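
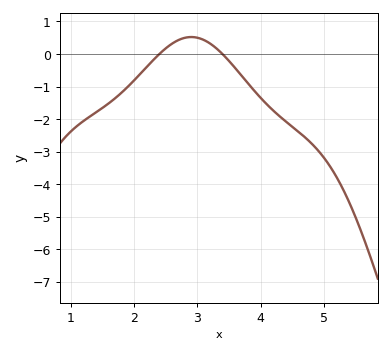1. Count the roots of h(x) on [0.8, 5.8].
2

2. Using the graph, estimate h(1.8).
-1.2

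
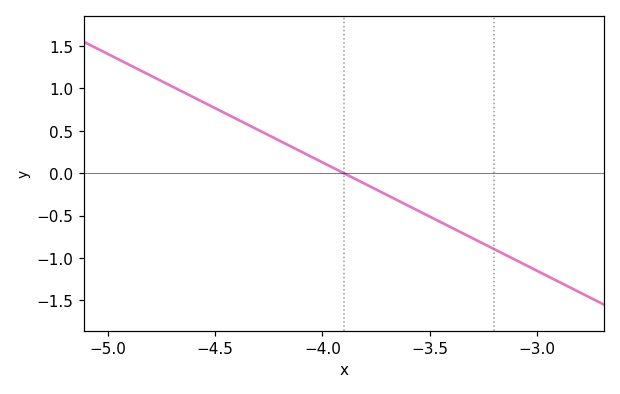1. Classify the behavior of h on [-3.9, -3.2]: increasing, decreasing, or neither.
decreasing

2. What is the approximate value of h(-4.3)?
0.5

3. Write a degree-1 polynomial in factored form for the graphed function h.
y = -1.28(x + 3.9)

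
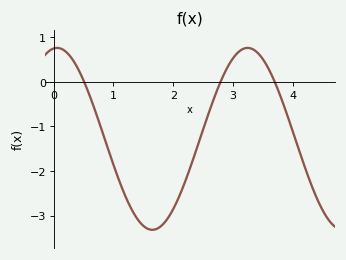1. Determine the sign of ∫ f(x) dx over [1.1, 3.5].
negative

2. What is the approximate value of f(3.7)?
0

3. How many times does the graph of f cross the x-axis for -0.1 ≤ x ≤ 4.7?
3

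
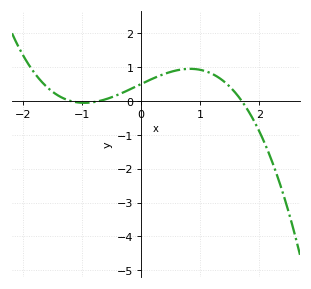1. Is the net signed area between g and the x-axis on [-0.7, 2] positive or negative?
positive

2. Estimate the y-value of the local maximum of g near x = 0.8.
0.946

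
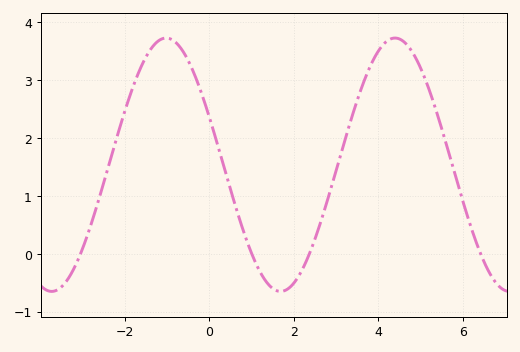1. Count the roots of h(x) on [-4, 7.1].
4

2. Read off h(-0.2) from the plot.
2.8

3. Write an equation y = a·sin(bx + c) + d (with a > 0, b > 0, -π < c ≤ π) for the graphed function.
y = 2.19sin(1.16x + 2.76) + 1.54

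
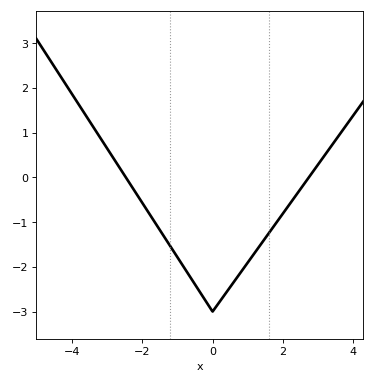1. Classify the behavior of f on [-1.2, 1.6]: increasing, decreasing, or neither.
neither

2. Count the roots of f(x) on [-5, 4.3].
2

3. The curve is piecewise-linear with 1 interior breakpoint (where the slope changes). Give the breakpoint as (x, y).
(0, -3)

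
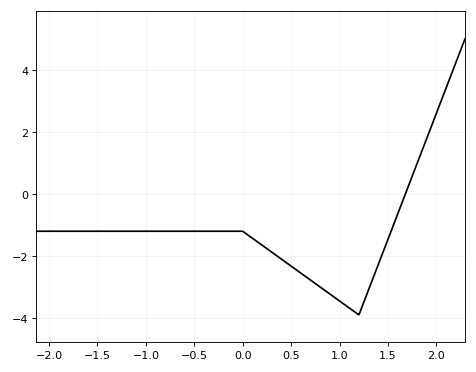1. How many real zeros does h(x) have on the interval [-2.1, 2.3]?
1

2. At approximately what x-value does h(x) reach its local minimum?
1.2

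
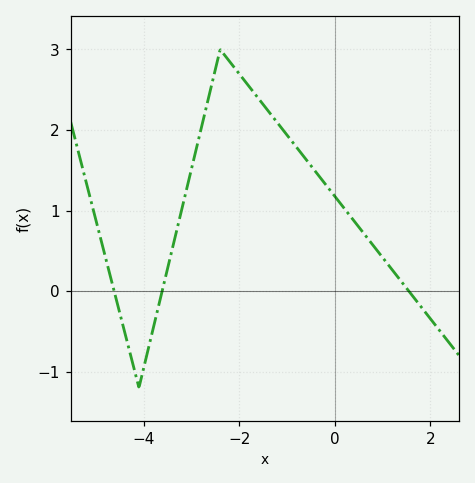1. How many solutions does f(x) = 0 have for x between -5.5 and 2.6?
3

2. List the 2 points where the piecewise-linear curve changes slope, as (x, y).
(-4.1, -1.2); (-2.4, 3)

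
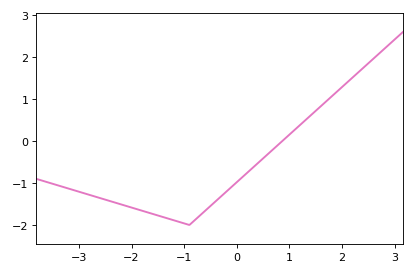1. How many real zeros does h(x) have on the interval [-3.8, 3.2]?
1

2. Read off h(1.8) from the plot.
1.1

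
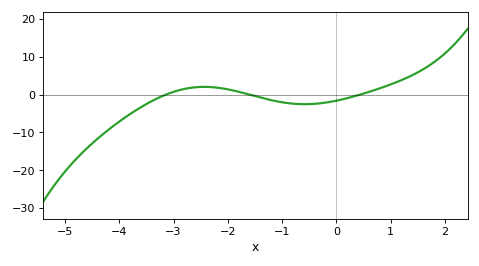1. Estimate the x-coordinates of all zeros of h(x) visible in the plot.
-3.2, -1.6, 0.4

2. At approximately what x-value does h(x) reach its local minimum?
-0.6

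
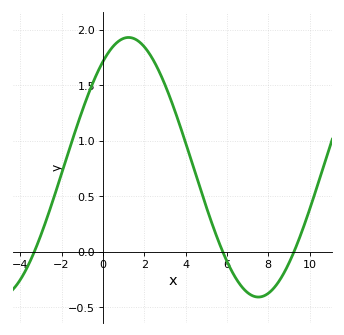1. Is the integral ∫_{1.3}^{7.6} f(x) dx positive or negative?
positive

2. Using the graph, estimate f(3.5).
1.25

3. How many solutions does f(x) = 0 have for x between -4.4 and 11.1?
3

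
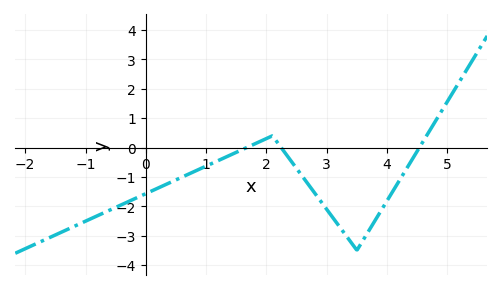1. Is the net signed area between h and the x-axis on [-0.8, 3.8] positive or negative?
negative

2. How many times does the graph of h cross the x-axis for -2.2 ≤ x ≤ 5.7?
3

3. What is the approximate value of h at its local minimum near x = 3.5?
-3.5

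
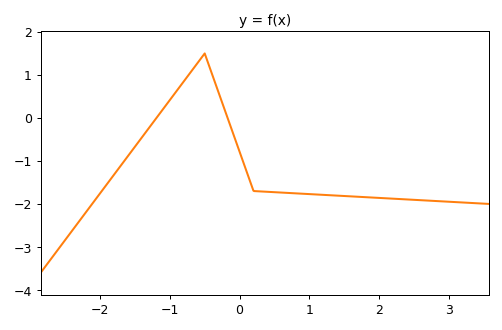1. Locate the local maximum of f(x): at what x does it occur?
-0.5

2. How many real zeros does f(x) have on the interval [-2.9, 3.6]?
2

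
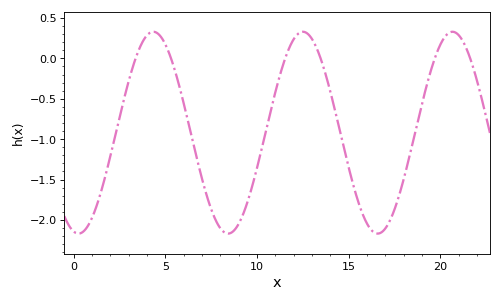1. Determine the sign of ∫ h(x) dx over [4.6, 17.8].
negative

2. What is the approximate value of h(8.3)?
-2.16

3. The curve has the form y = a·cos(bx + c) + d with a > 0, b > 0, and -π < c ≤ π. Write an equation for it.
y = 1.25cos(0.77x + 2.94) - 0.92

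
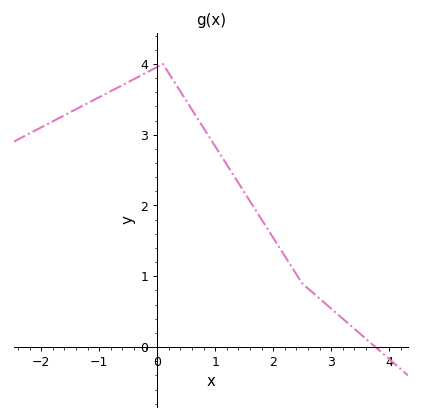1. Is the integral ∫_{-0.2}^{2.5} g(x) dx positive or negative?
positive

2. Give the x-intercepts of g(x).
3.76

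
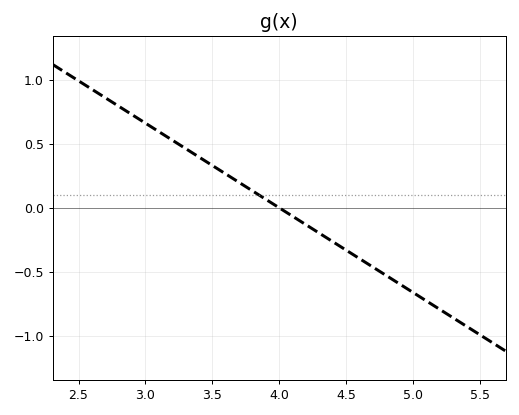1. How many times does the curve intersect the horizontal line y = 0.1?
1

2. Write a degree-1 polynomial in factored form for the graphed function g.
y = -0.66(x - 4)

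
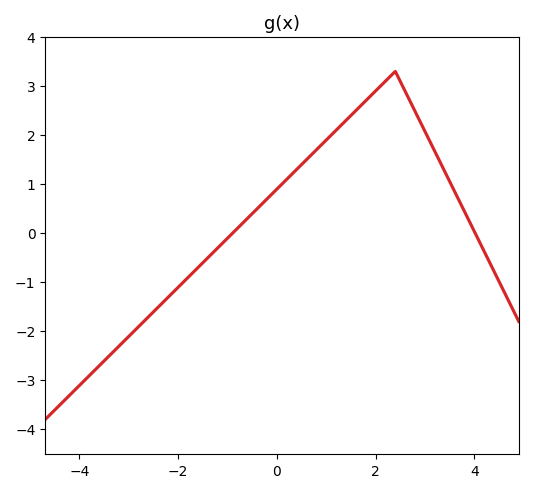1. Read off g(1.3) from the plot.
2.2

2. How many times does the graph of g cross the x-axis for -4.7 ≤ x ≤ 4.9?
2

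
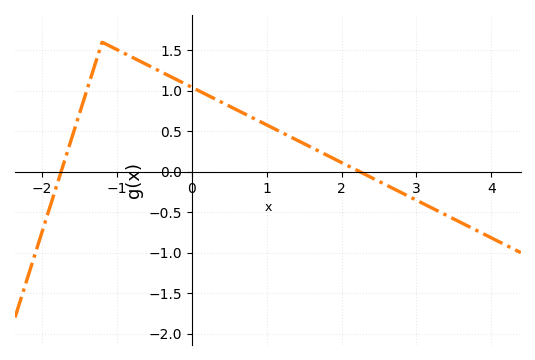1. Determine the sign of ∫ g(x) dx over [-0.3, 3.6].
positive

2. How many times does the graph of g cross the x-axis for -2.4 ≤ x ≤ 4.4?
2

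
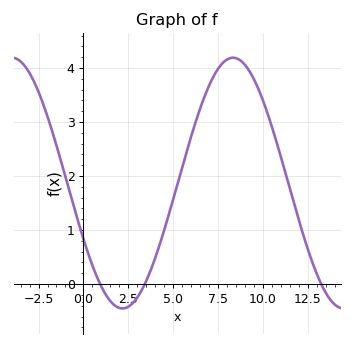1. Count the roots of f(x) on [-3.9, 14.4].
3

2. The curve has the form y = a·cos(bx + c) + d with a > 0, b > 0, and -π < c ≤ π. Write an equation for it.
y = 2.32cos(0.51x + 2) + 1.87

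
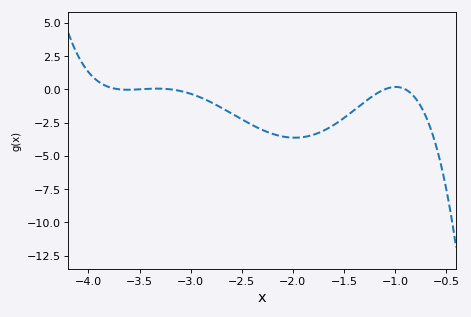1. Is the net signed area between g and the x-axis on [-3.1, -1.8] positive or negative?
negative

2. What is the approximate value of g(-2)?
-3.6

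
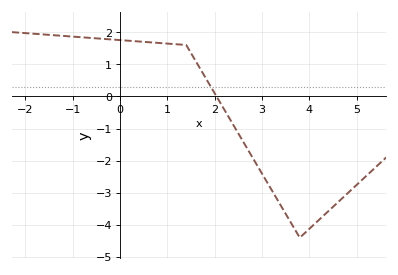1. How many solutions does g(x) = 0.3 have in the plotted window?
1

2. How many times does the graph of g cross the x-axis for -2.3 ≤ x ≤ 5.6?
1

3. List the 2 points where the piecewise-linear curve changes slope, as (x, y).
(1.4, 1.6); (3.8, -4.4)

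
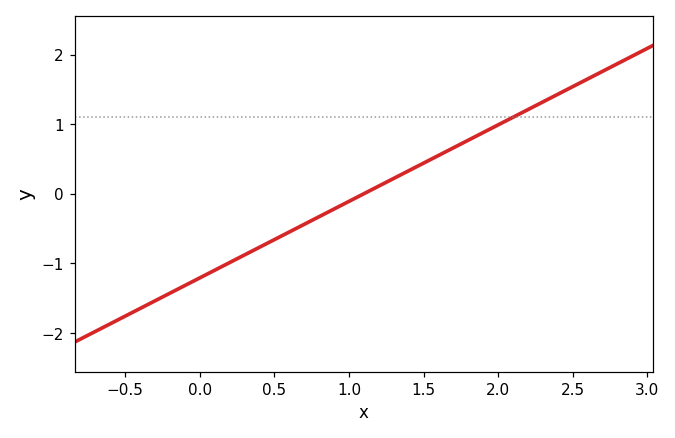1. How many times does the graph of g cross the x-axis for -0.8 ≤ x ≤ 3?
1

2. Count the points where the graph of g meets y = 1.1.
1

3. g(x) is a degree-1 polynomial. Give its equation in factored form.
y = 1.1(x - 1.1)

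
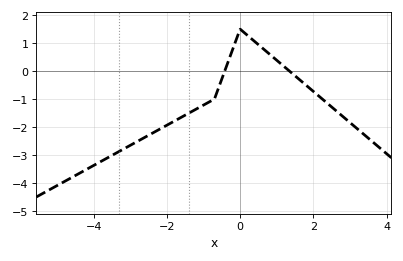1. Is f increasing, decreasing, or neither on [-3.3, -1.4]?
increasing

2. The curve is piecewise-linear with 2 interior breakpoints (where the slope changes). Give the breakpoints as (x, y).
(-0.7, -1); (0, 1.5)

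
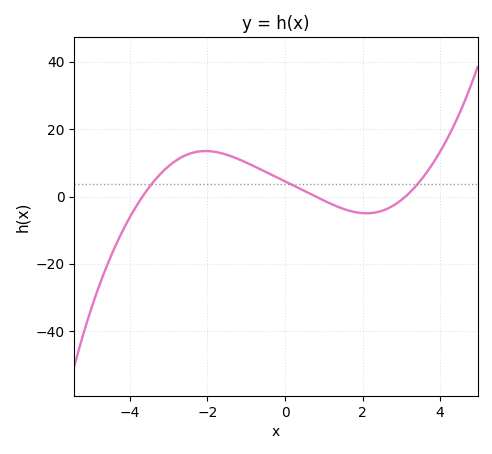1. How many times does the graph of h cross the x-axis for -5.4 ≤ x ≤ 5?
3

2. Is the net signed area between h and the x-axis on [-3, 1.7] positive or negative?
positive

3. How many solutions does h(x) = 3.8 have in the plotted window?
3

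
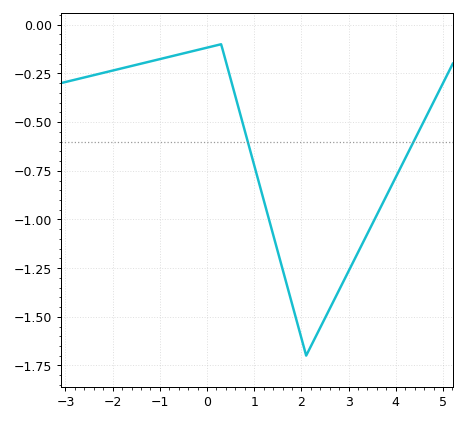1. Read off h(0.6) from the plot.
-0.367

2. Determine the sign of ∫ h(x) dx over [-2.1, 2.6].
negative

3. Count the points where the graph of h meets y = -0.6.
2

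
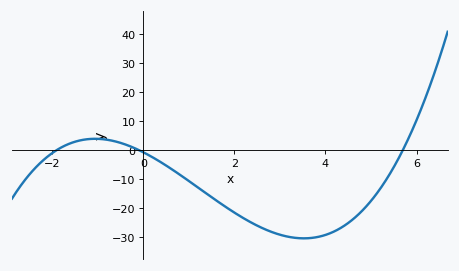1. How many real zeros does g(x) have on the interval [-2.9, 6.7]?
3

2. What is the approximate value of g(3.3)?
-30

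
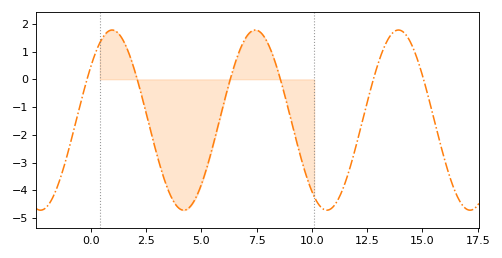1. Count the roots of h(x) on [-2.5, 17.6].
6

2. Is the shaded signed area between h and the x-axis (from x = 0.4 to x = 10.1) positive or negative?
negative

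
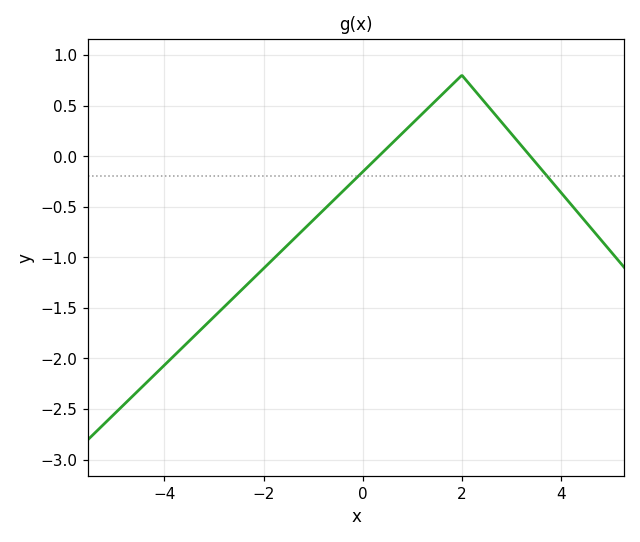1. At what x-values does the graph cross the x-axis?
0.4, 3.4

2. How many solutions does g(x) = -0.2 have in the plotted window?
2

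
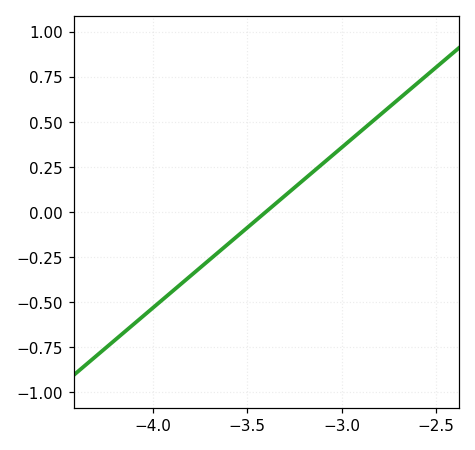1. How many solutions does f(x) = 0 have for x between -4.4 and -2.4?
1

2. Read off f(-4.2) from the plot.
-0.712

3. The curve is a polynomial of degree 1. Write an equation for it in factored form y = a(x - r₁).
y = 0.89(x + 3.4)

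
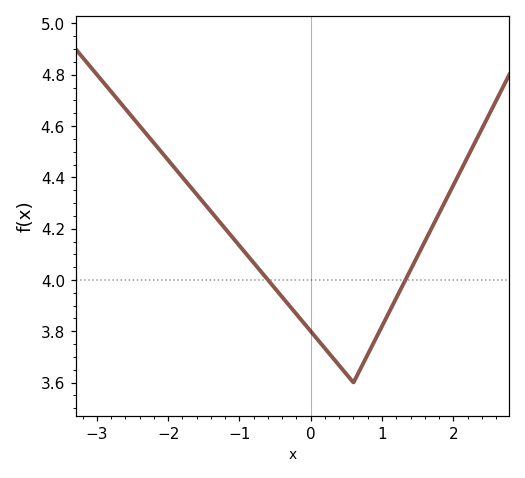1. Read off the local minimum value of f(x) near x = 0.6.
3.6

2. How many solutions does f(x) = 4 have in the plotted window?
2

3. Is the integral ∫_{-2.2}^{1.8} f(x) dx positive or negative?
positive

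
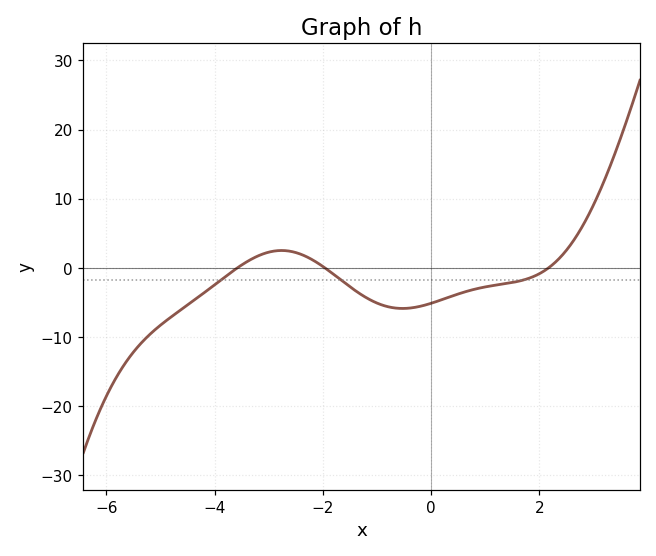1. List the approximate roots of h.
-3.58, -1.96, 2.17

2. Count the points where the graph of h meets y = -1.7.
3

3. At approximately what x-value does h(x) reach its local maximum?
-2.76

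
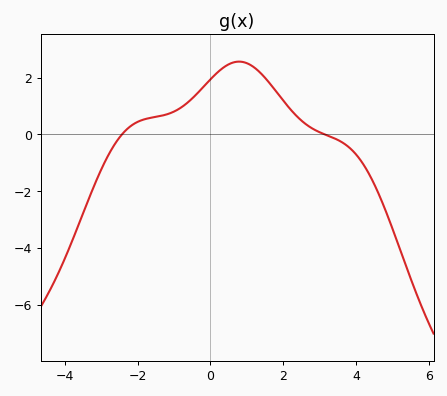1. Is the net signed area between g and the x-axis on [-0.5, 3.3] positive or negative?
positive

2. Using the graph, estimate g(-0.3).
1.53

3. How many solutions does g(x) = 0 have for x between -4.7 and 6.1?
2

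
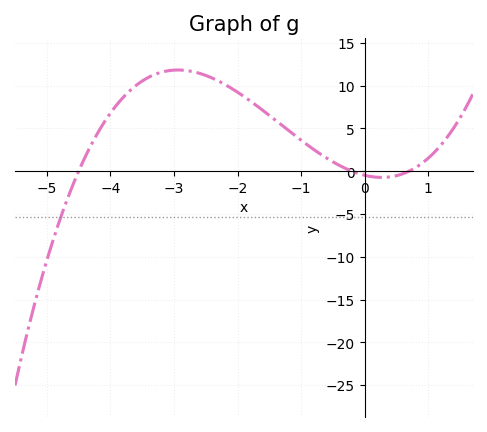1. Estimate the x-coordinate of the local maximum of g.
-2.94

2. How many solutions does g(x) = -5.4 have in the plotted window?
1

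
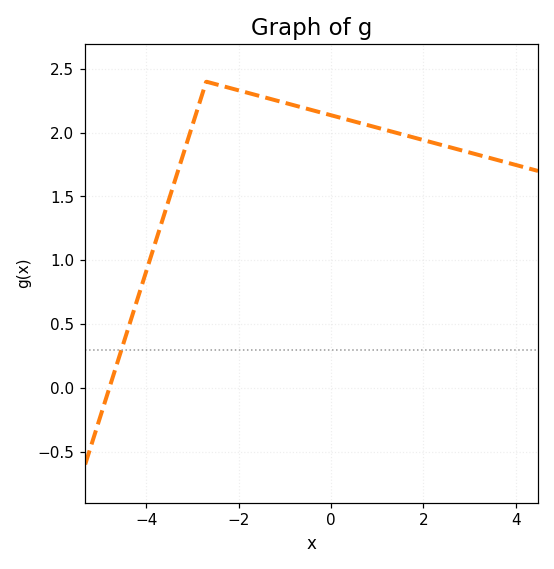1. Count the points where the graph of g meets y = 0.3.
1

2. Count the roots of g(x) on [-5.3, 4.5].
1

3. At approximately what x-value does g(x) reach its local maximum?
-2.7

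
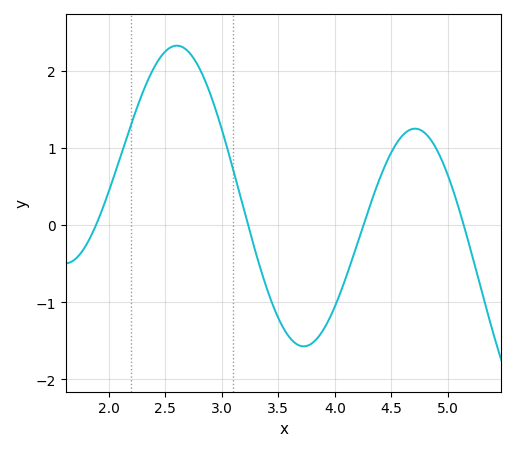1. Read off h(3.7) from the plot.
-1.57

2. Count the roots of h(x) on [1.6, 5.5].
4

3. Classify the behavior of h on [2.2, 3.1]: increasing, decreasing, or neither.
neither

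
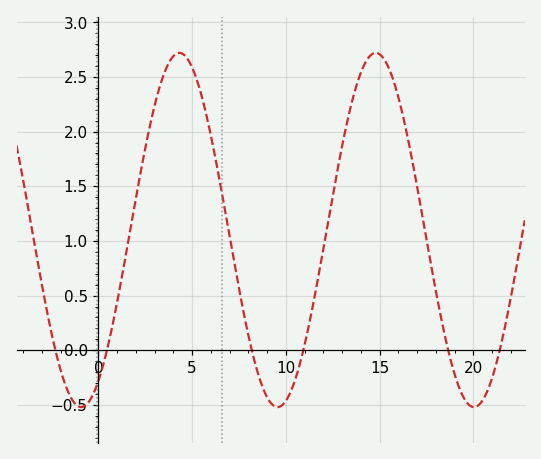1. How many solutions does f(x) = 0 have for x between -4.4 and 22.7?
6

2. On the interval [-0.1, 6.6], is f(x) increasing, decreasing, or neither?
neither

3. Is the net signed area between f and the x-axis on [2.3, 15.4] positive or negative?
positive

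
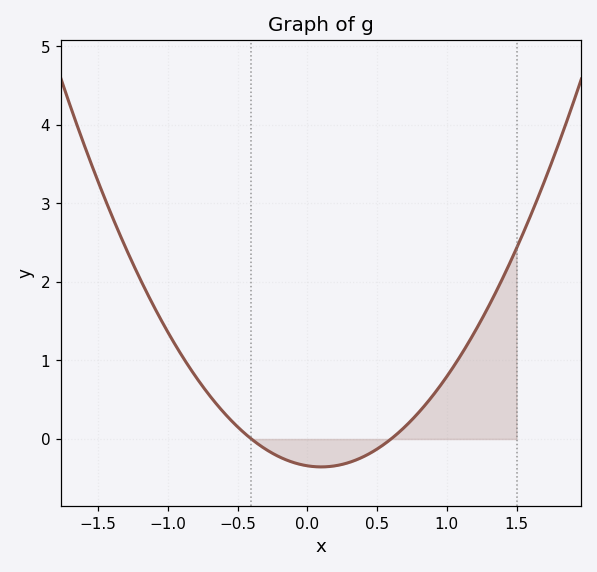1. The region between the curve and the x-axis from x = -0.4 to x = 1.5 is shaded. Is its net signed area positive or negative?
positive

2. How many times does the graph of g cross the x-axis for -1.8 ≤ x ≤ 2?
2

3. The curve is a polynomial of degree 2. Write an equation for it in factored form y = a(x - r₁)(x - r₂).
y = 1.42(x + 0.4)(x - 0.6)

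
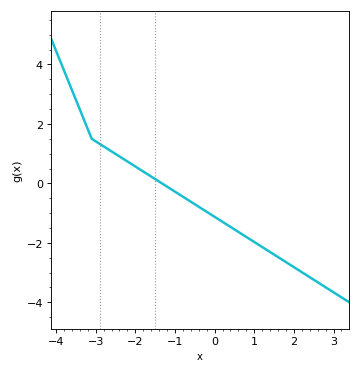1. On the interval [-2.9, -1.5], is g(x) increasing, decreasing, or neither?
decreasing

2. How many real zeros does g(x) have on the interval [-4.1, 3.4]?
1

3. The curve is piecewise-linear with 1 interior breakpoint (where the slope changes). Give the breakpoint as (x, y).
(-3.1, 1.5)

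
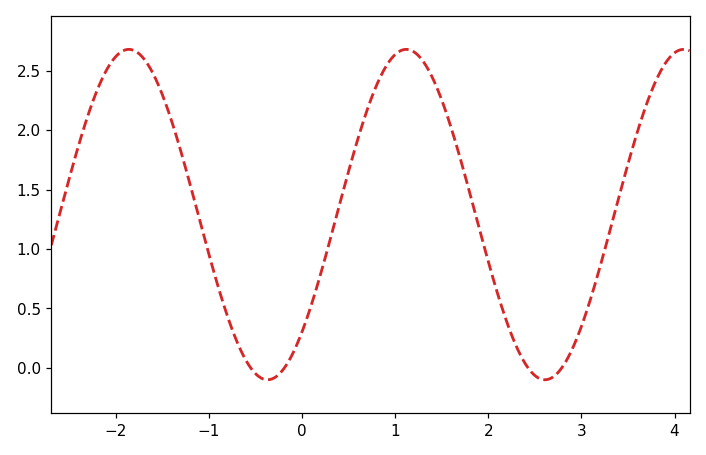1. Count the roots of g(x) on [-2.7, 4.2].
4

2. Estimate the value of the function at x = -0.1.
0.118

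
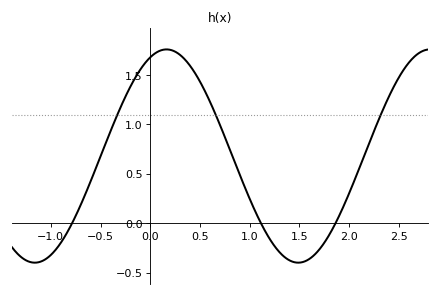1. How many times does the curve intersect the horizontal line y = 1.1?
3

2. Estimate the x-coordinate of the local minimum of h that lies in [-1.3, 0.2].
-1.2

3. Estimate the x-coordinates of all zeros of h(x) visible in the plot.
-0.8, 1.1, 1.9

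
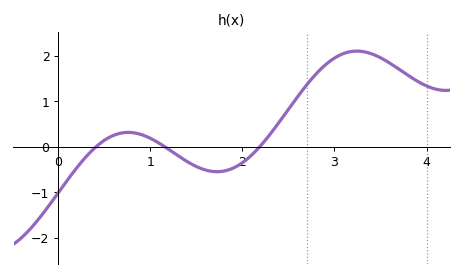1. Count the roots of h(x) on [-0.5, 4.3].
3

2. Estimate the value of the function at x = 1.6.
-0.509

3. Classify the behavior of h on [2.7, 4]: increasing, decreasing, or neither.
neither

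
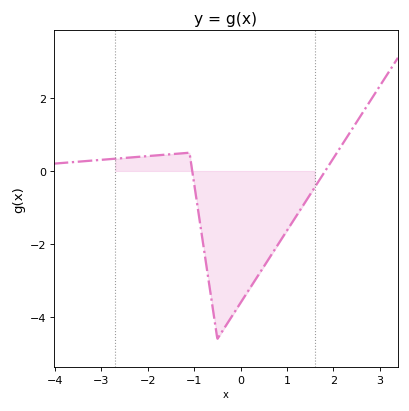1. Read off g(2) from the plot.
0.344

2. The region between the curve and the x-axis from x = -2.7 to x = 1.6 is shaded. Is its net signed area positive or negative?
negative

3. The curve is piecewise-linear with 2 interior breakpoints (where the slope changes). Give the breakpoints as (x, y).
(-1.1, 0.5); (-0.5, -4.6)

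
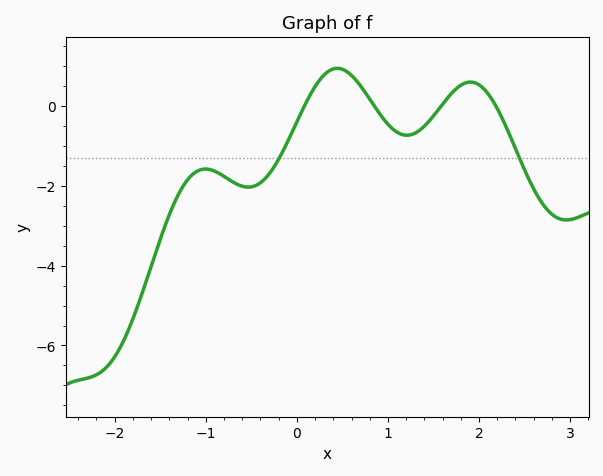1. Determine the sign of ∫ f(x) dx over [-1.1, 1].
negative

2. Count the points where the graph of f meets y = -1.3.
2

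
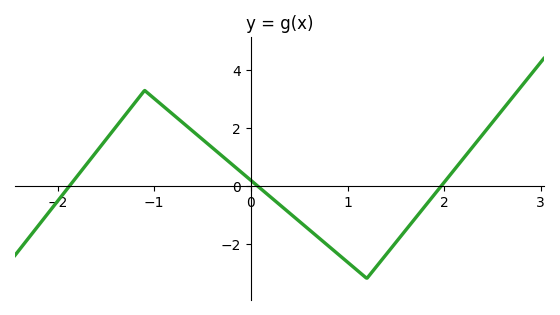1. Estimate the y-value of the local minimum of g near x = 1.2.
-3.2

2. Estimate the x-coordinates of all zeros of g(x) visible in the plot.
-1.88, 0.068, 1.97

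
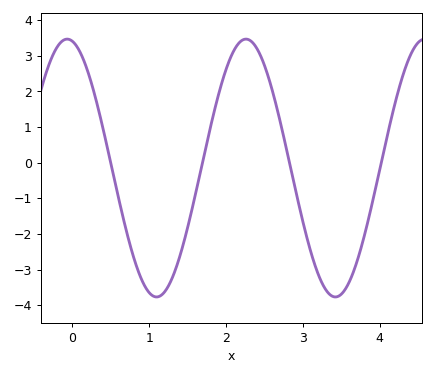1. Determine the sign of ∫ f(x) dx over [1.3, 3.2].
positive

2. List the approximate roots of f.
0.5, 1.7, 2.8, 4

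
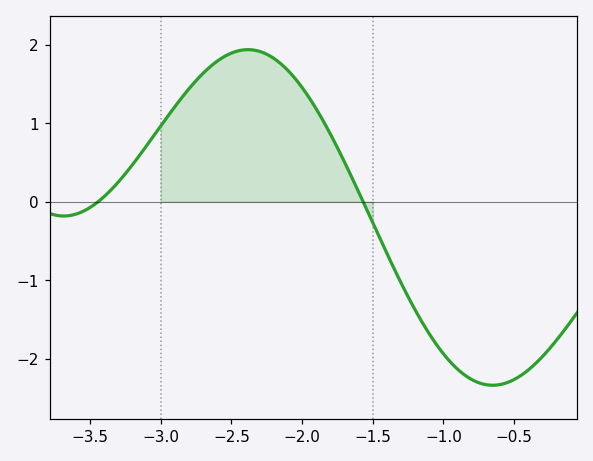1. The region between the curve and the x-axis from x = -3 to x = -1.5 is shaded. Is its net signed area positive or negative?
positive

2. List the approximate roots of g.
-3.44, -1.57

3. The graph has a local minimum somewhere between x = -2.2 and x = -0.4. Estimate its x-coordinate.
-0.652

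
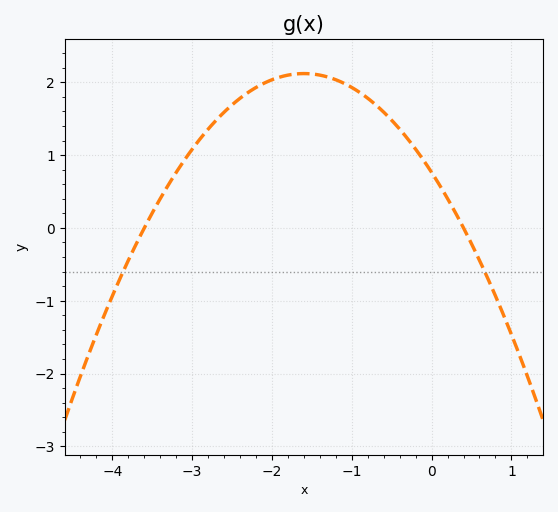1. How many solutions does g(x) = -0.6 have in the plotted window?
2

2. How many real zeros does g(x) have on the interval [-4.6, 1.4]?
2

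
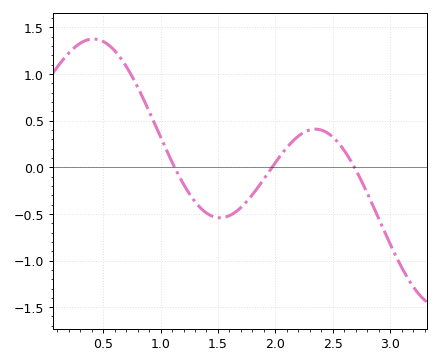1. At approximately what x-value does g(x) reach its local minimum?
1.52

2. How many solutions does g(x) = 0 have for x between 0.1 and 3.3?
3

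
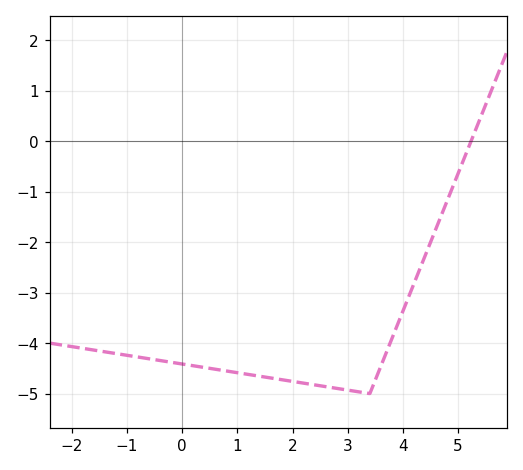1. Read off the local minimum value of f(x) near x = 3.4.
-5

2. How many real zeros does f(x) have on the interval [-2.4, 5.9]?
1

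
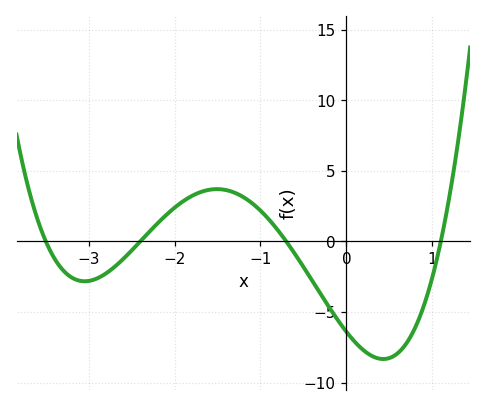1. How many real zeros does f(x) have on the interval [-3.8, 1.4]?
4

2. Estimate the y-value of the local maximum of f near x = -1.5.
3.5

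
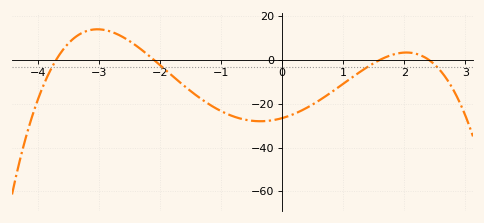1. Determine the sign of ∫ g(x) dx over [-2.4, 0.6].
negative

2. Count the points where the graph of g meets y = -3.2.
4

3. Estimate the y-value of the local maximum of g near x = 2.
4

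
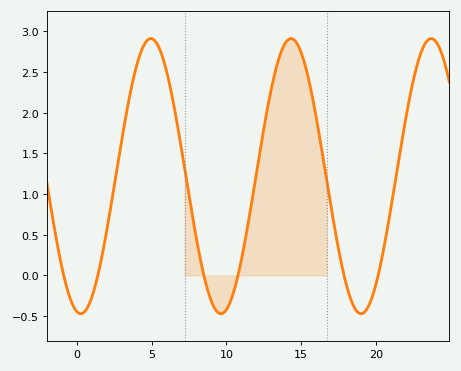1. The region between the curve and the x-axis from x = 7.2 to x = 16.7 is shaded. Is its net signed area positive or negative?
positive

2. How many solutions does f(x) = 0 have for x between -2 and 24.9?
6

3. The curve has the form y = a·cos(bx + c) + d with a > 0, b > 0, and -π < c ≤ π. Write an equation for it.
y = 1.69cos(0.67x + 2.97) + 1.22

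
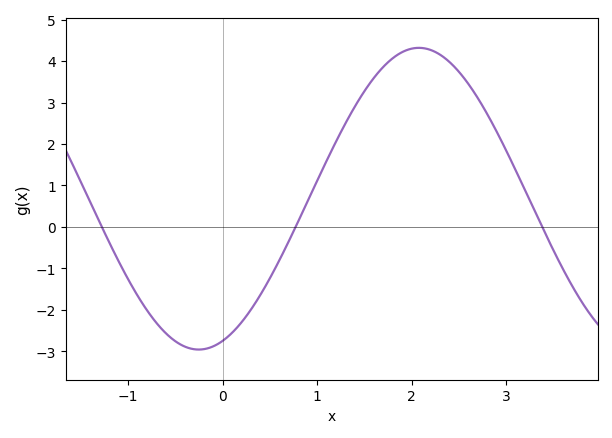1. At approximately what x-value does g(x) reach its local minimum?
-0.3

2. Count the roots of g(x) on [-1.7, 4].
3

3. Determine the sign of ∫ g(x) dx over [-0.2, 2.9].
positive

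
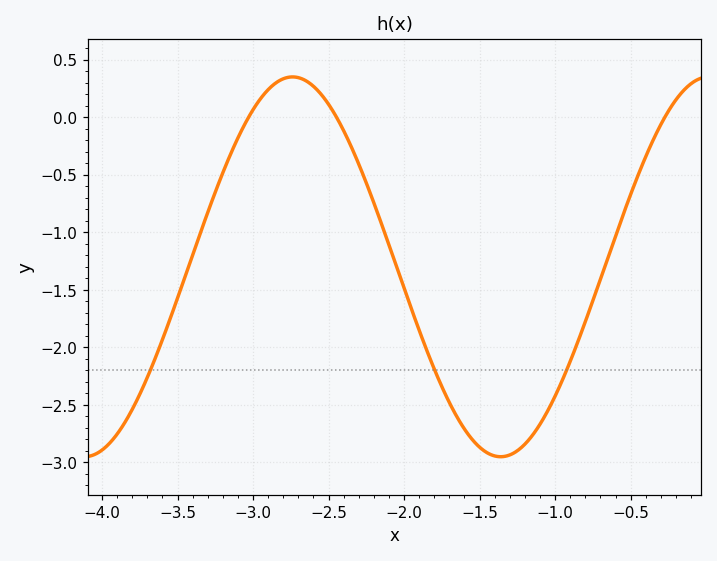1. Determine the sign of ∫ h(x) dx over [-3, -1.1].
negative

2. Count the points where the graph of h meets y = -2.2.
3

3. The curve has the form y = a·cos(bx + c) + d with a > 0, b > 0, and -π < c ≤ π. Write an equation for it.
y = 1.65cos(2.28x - 0.04) - 1.3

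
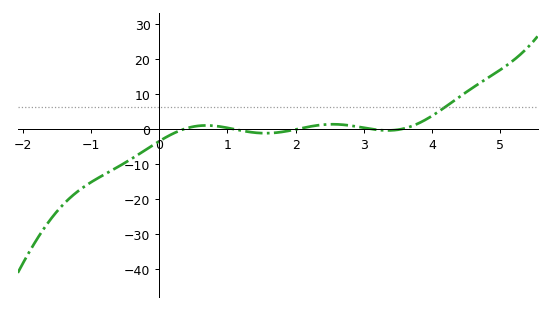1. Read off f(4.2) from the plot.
6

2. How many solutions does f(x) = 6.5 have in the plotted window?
1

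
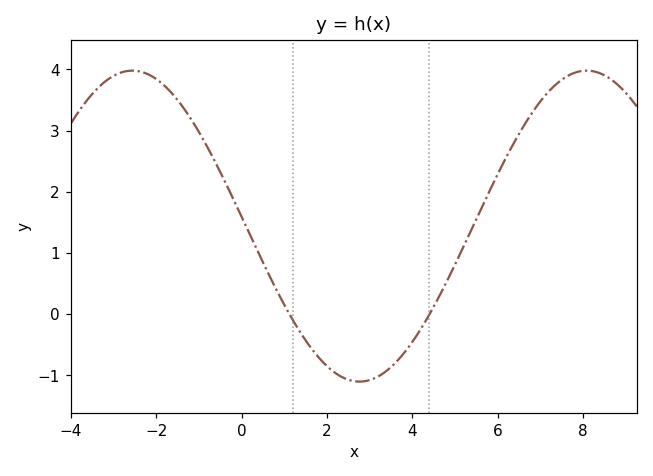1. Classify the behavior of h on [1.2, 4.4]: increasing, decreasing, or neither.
neither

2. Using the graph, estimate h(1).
0.156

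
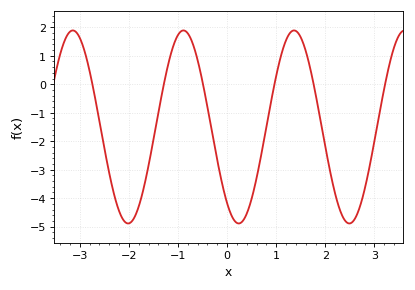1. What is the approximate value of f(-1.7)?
-3.66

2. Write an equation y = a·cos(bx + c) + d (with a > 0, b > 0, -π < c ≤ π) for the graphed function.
y = 3.39cos(2.79x + 2.48) - 1.5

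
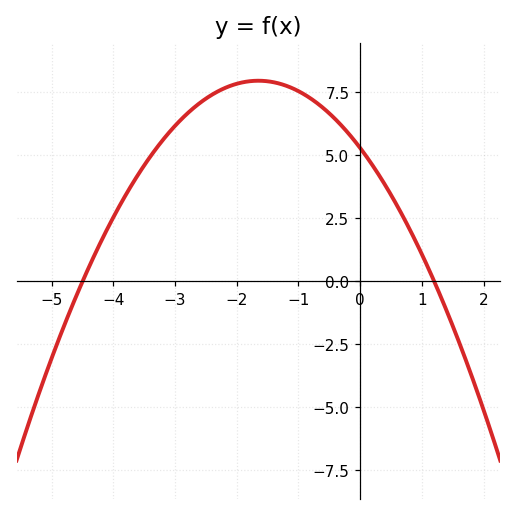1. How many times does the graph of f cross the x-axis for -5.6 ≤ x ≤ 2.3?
2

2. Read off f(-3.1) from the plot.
5.9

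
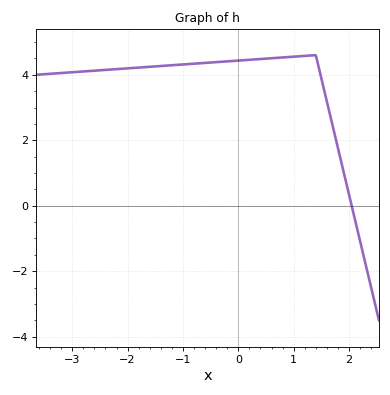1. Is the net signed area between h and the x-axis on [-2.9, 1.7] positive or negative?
positive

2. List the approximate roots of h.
2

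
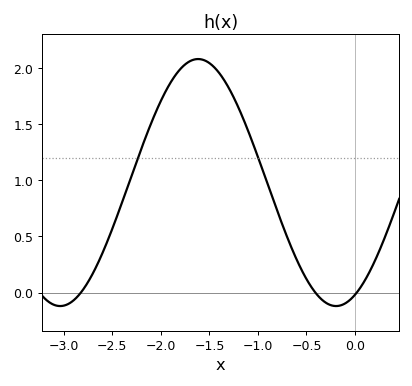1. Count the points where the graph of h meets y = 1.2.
2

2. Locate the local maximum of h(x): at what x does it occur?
-1.62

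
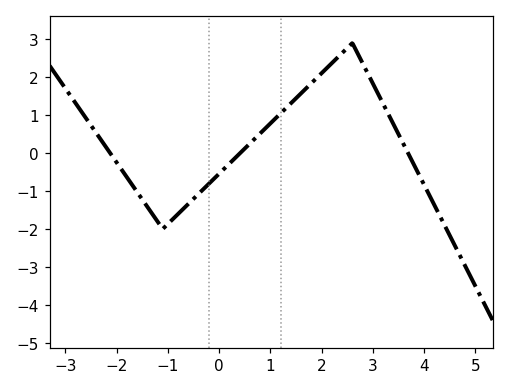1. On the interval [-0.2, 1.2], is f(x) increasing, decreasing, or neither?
increasing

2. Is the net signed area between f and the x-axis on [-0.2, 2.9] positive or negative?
positive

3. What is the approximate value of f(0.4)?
0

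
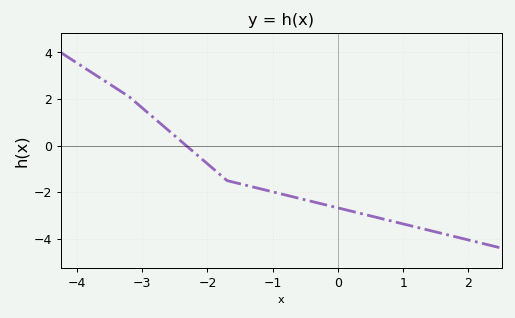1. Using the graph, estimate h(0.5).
-3.01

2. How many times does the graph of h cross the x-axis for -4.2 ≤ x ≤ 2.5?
1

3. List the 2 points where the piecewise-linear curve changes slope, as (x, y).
(-3.2, 2.1); (-1.7, -1.5)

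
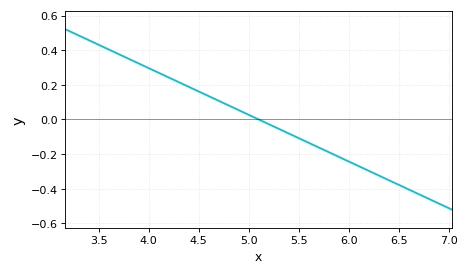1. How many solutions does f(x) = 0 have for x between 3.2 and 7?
1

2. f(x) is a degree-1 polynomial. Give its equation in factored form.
y = -0.27(x - 5.1)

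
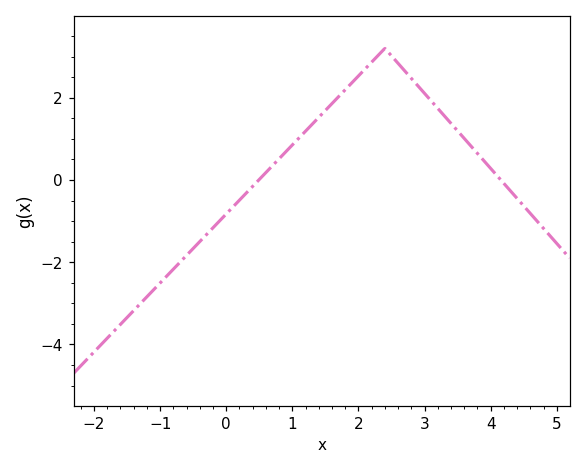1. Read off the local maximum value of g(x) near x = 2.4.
3.2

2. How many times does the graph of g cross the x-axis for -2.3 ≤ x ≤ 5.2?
2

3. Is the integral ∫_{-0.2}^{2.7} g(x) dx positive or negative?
positive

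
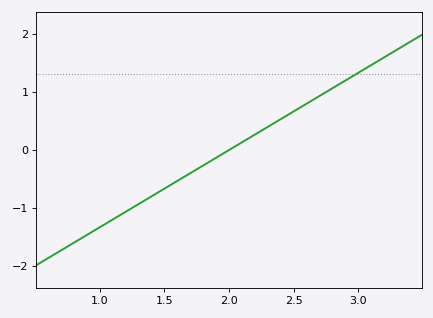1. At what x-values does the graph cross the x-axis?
2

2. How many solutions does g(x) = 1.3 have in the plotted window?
1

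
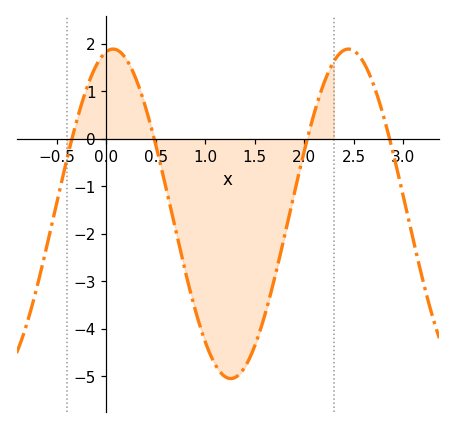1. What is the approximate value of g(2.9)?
-0.3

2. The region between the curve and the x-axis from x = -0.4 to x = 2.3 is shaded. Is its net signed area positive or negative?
negative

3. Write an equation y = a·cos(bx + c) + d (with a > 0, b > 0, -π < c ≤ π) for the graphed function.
y = 3.47cos(2.6x - 0.18) - 1.58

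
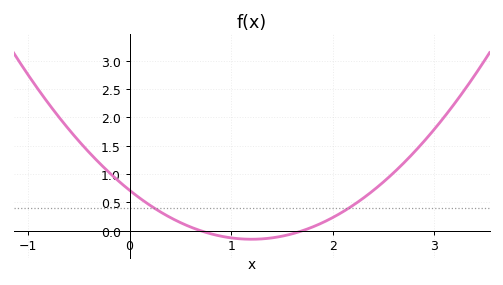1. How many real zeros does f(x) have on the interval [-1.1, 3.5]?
2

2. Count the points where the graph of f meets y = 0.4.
2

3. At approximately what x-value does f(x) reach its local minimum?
1.2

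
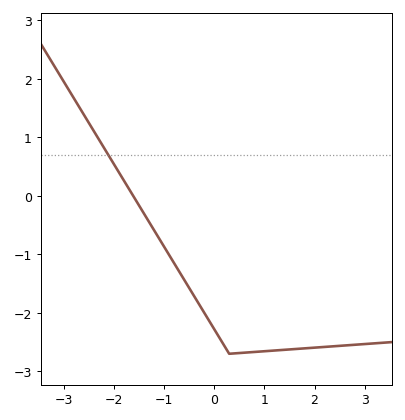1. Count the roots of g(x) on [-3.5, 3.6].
1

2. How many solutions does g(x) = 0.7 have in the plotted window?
1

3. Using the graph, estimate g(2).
-2.6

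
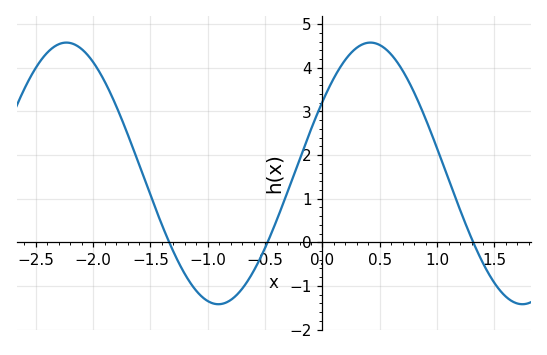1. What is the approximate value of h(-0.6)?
-0.658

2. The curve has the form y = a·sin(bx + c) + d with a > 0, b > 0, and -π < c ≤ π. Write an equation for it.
y = 3sin(2.37x + 0.58) + 1.58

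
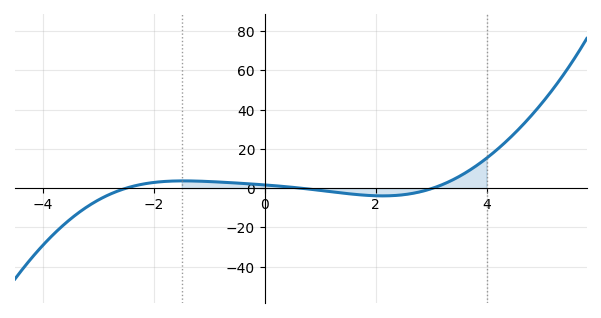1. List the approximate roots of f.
-2.6, 0.6, 3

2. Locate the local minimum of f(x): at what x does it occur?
2.2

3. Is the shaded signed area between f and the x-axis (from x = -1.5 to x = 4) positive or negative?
positive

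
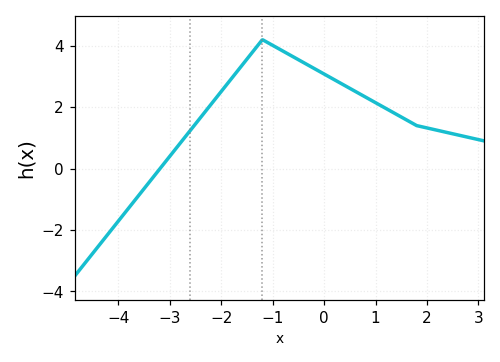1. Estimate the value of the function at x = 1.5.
1.68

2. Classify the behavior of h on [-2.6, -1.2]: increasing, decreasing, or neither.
increasing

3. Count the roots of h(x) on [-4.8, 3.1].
1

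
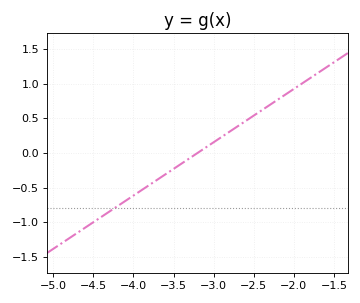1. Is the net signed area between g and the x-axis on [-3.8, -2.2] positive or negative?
positive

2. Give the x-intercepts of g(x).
-3.2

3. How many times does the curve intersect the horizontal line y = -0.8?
1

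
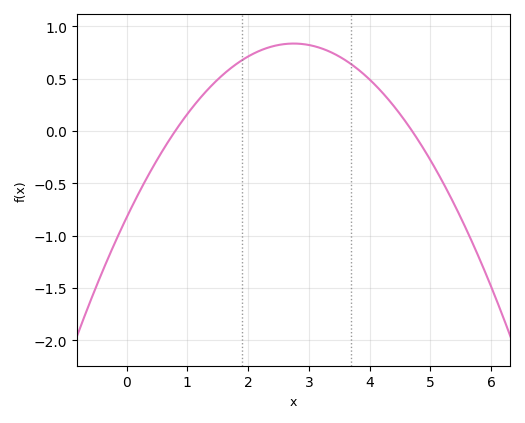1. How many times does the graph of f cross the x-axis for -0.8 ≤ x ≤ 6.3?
2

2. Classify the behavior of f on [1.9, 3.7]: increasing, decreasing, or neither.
neither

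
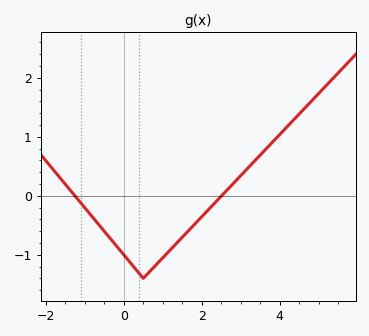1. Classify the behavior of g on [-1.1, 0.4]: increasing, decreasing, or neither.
decreasing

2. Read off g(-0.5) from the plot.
-0.602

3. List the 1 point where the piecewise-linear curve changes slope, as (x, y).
(0.5, -1.4)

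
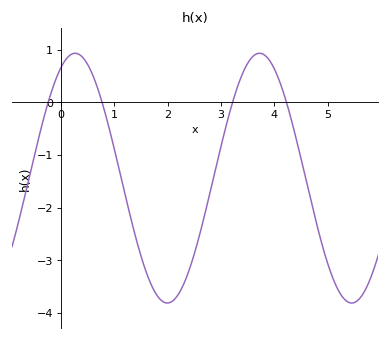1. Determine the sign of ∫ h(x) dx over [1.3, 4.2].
negative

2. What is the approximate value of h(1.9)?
-3.77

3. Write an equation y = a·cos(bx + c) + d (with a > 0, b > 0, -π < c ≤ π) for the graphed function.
y = 2.37cos(1.82x - 0.49) - 1.44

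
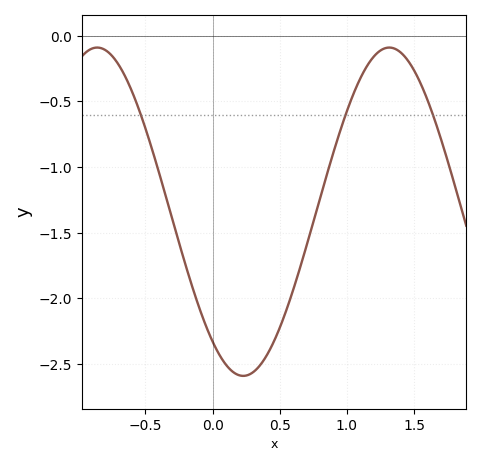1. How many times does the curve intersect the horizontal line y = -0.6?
3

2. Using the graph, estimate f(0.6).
-1.93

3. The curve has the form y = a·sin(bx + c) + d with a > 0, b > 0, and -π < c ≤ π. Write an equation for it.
y = 1.25sin(2.89x - 2.23) - 1.34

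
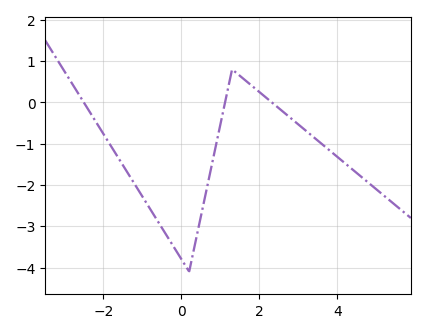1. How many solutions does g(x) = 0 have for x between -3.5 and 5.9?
3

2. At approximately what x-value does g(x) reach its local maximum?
1.2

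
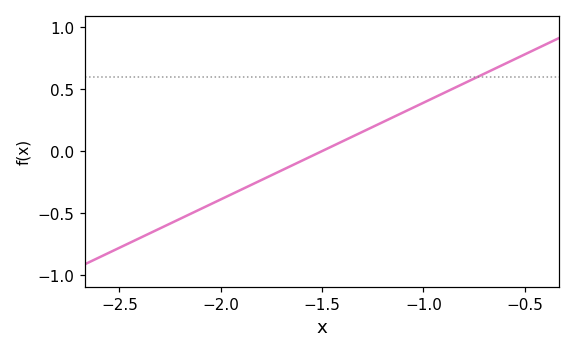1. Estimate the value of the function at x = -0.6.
0.702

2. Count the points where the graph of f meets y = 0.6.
1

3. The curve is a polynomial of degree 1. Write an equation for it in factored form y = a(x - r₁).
y = 0.78(x + 1.5)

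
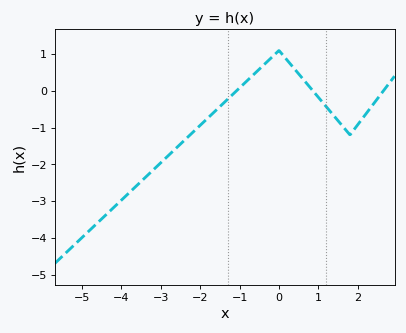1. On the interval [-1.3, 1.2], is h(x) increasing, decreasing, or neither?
neither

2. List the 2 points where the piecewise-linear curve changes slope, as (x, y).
(0, 1.1); (1.8, -1.2)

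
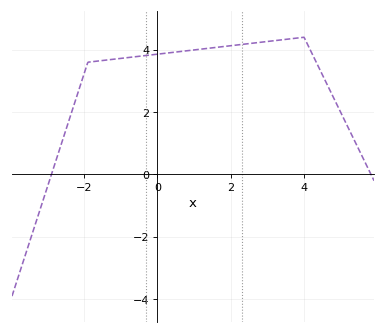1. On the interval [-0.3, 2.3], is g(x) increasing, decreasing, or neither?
increasing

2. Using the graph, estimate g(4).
4.4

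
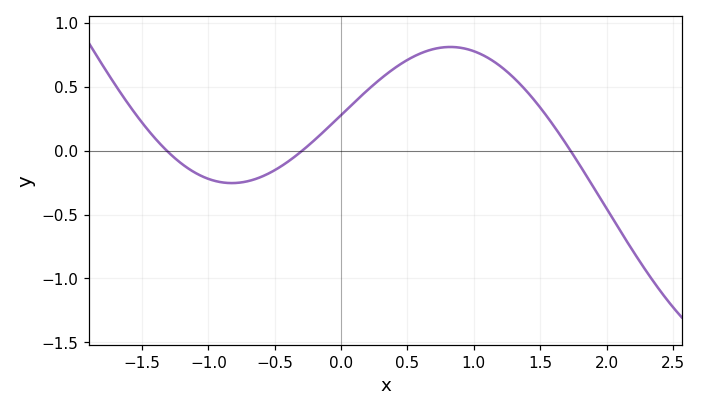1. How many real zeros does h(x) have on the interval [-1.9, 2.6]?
3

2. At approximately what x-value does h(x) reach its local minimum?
-0.8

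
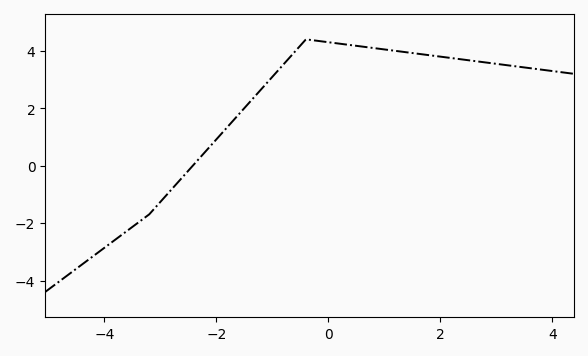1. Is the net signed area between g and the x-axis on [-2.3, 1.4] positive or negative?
positive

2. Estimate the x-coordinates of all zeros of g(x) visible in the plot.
-2.4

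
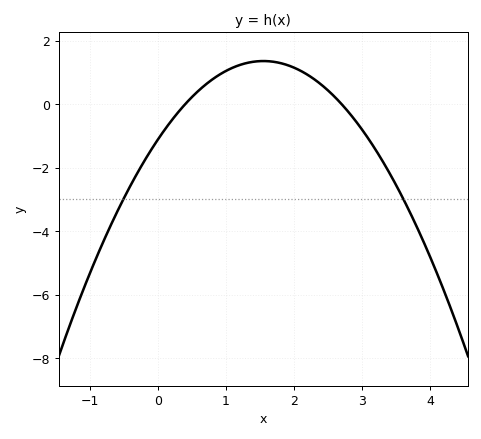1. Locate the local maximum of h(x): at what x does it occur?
1.55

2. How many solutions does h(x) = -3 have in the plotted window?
2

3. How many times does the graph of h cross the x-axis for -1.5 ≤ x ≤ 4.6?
2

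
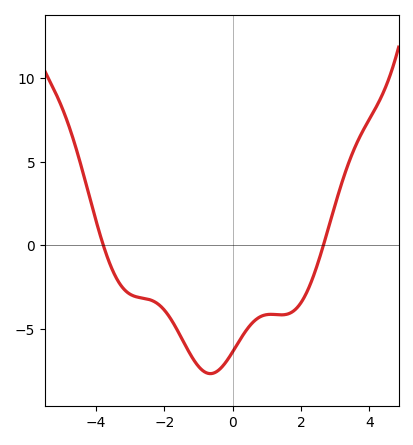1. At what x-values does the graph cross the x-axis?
-3.8, 2.6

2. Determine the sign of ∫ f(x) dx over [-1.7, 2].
negative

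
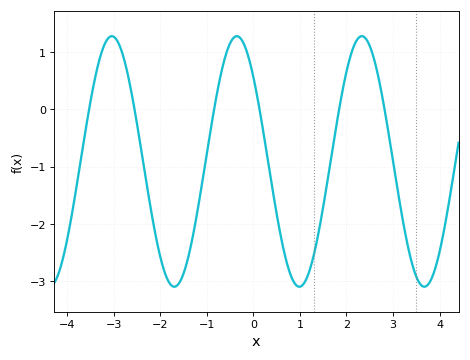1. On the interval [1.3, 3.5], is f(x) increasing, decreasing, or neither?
neither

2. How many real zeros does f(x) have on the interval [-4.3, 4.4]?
6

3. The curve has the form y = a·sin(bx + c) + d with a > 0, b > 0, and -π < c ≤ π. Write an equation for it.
y = 2.19sin(2.3x + 2.4) - 0.91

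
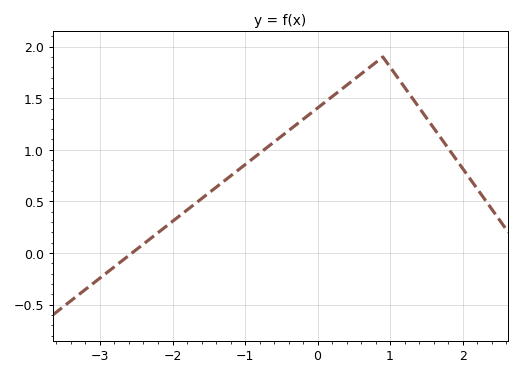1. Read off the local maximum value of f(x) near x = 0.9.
1.9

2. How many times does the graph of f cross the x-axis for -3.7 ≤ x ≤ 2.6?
1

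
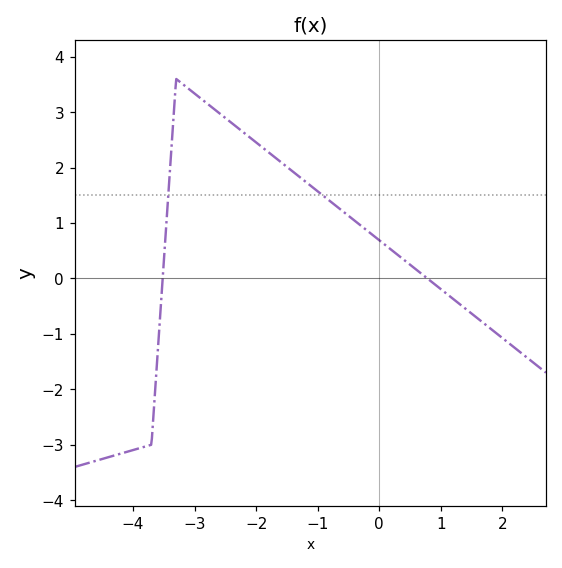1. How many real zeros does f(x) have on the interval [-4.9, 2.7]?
2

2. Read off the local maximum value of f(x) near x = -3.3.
3.6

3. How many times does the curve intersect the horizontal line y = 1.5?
2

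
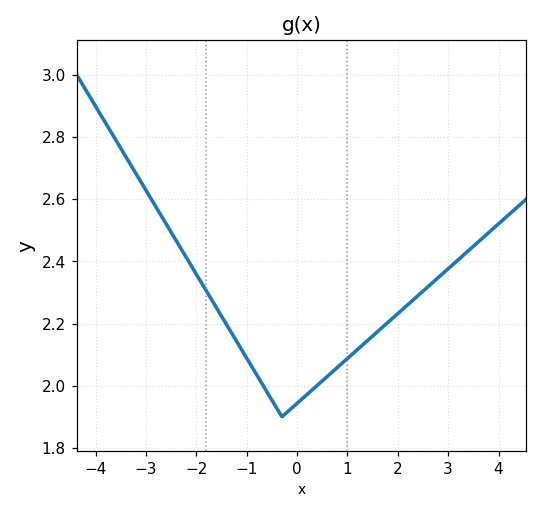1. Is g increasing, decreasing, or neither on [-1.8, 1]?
neither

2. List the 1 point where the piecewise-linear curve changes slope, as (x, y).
(-0.3, 1.9)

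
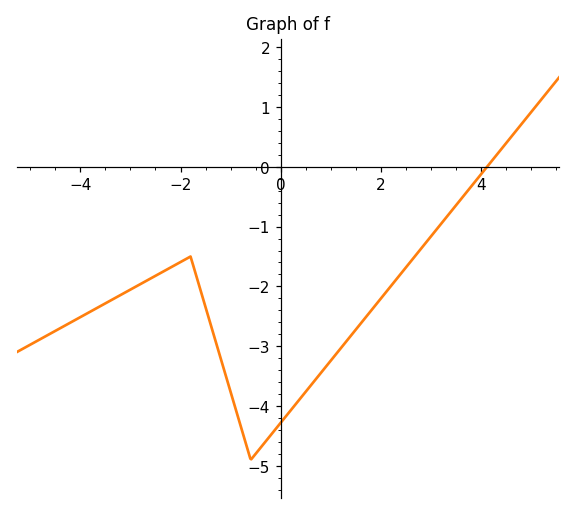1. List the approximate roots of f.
4.2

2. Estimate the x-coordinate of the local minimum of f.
-0.6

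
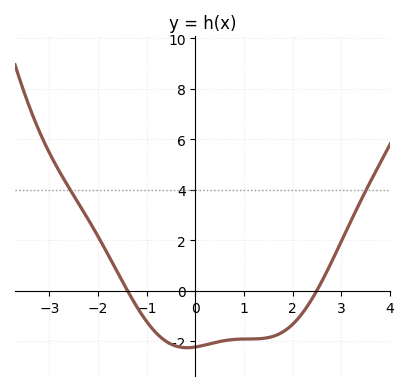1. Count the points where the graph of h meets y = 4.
2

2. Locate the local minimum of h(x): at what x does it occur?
-0.171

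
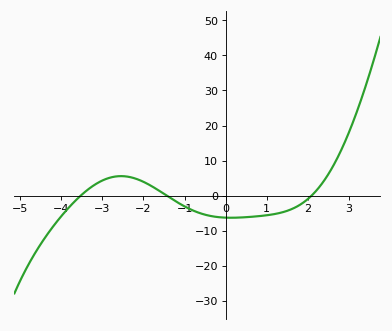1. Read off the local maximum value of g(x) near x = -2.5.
5.57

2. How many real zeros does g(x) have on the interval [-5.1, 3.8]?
3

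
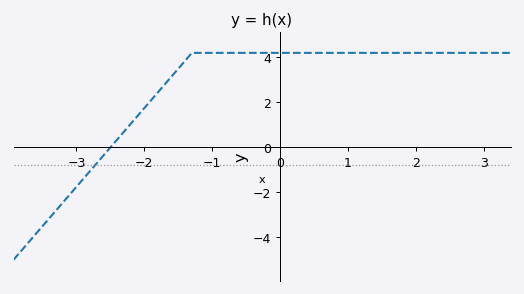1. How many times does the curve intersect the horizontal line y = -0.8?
1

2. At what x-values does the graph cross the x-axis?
-2.5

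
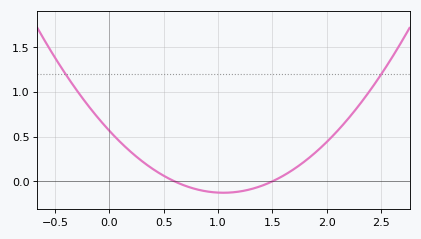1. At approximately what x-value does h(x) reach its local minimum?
1.05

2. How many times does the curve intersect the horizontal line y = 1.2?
2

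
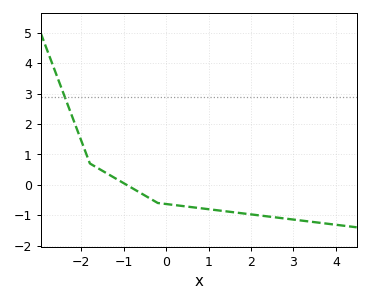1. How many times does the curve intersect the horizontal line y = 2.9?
1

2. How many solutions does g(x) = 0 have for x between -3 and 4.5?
1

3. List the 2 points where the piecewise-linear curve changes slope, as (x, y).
(-1.8, 0.7); (-0.2, -0.6)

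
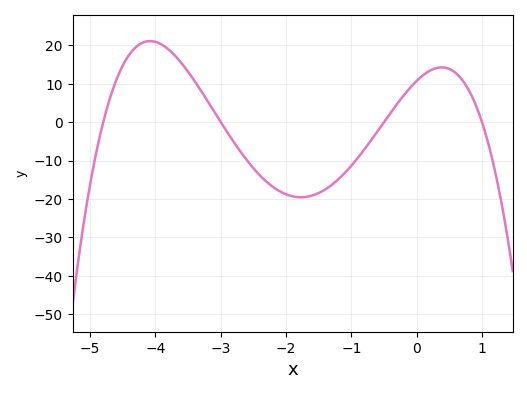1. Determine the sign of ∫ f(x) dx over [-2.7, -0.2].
negative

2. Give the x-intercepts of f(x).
-4.8, -3, -0.5, 1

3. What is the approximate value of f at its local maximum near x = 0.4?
14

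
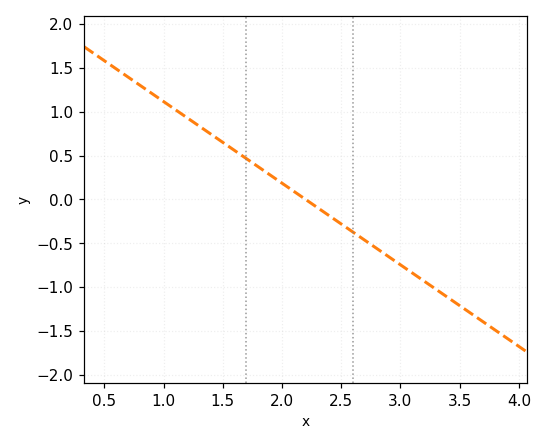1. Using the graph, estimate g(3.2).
-0.95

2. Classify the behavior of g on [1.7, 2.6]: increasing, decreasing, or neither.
decreasing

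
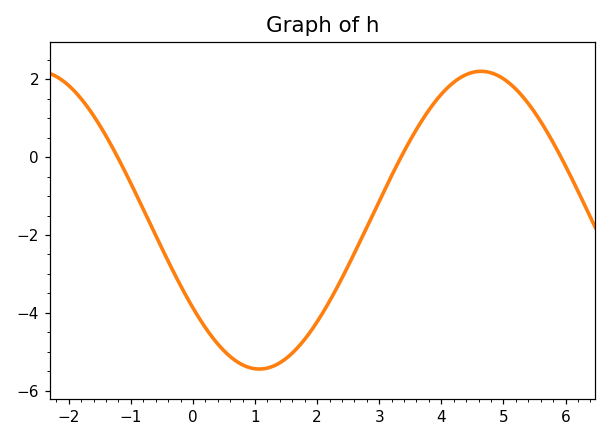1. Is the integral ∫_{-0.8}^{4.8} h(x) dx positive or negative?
negative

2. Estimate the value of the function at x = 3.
-1.2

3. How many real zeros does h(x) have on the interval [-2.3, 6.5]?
3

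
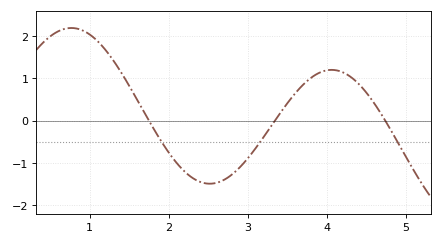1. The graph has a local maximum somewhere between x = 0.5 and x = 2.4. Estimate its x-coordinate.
0.8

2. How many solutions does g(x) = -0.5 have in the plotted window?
3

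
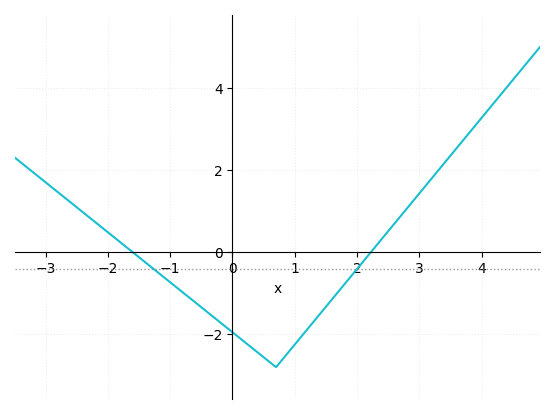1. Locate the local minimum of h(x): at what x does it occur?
0.699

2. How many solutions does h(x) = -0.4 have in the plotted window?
2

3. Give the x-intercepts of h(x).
-1.6, 2.22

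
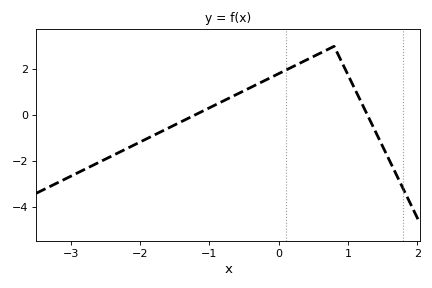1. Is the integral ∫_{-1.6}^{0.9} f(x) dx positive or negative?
positive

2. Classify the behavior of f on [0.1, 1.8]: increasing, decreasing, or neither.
neither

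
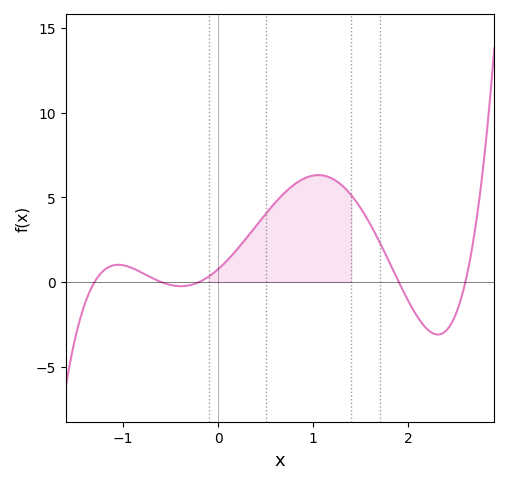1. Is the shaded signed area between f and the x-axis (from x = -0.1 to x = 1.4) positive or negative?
positive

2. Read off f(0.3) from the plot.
2.62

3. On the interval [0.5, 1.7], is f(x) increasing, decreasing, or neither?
neither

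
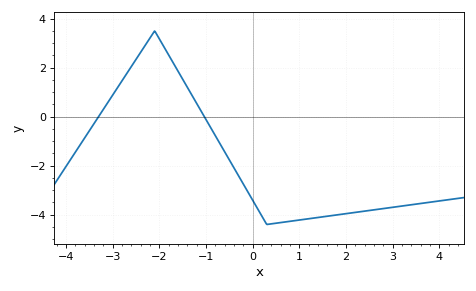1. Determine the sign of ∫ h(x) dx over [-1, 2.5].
negative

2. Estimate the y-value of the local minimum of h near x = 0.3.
-4.4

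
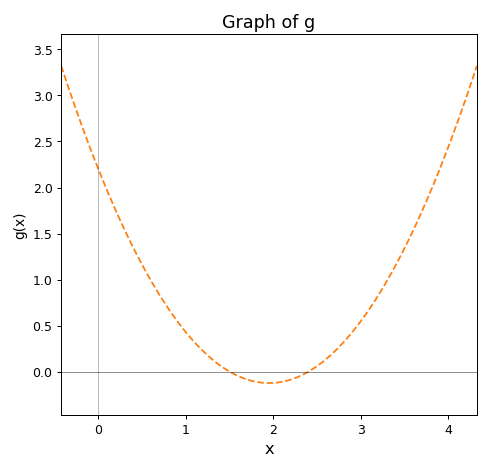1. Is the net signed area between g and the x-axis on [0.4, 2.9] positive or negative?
positive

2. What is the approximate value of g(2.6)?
0.15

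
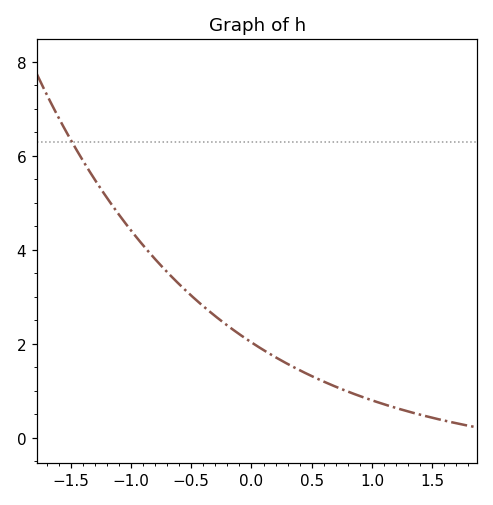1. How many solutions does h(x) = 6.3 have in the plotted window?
1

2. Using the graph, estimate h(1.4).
0.492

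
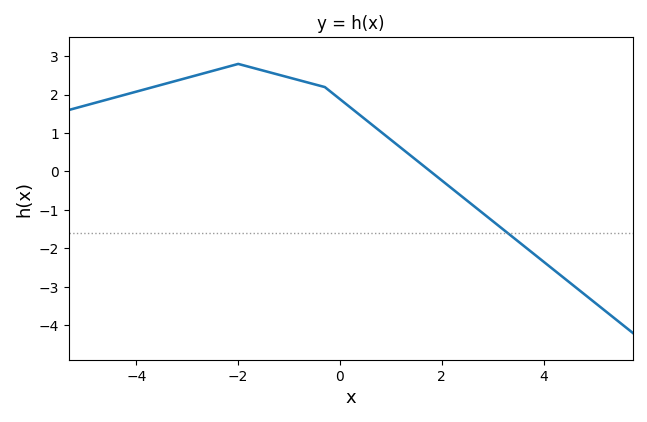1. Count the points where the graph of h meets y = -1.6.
1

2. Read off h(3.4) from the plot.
-1.71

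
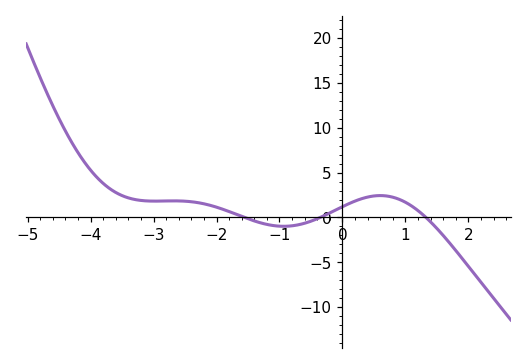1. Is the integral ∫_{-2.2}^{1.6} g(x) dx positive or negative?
positive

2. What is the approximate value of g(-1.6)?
0.118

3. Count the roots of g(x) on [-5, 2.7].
3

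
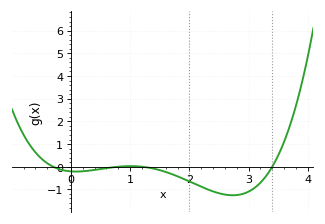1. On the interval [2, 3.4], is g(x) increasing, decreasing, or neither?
neither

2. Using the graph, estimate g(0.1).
-0.213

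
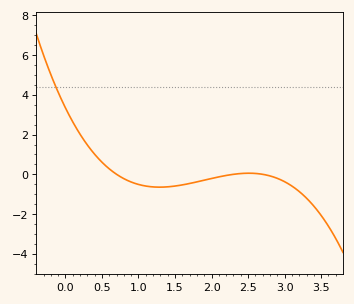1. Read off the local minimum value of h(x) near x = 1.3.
-0.647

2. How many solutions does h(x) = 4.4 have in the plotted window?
1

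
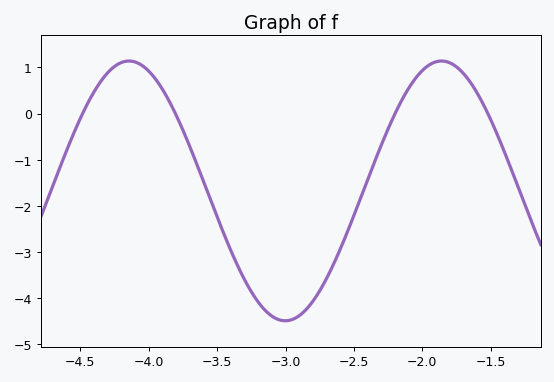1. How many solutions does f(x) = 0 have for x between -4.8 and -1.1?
4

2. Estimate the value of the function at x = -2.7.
-3.6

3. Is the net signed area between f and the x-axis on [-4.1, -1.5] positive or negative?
negative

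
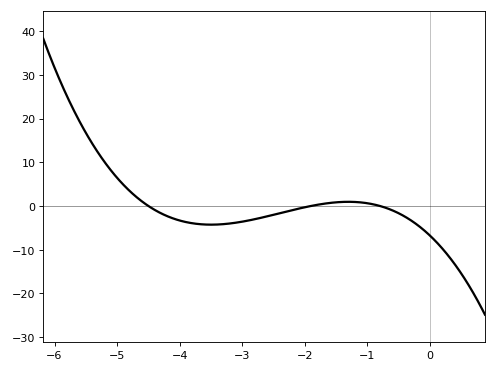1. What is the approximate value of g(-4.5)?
0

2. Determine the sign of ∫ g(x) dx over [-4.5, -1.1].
negative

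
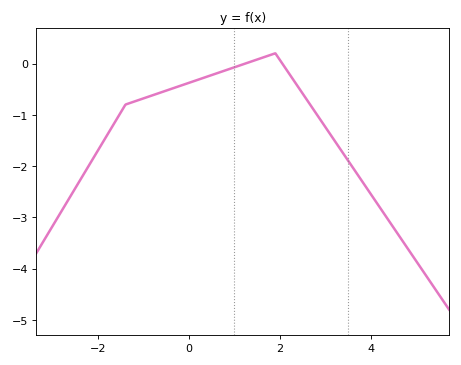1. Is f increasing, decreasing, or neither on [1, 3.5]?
neither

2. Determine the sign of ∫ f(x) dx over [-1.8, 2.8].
negative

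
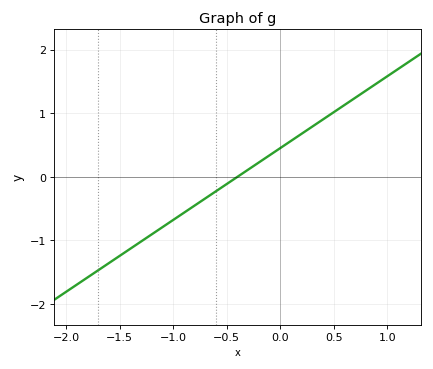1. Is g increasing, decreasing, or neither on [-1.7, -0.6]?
increasing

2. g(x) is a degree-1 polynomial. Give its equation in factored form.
y = 1.13(x + 0.4)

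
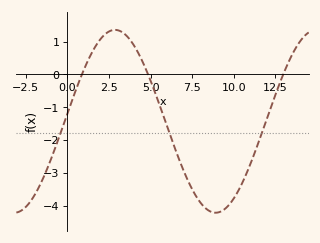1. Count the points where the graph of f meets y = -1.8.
3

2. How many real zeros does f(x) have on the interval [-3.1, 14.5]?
3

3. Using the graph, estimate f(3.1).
1.34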